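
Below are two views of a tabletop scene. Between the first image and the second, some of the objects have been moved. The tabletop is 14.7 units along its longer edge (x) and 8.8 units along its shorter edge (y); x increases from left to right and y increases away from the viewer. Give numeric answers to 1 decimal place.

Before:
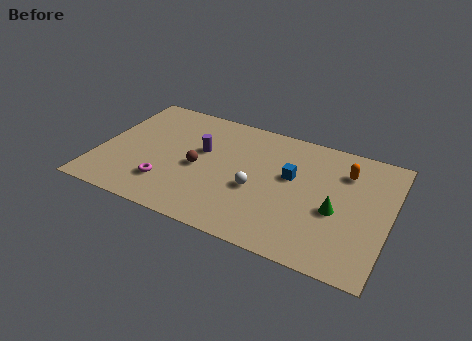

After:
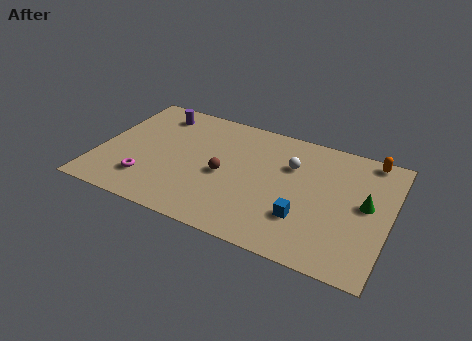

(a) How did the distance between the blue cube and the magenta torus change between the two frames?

+1.2

The distance was about 6.7 in the first image and 7.9 in the second, so they moved 1.2 units further apart.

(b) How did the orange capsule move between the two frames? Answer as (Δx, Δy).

(1.1, 1.4)

The orange capsule was at about (12.3, 6.6) and moved to about (13.4, 8.0).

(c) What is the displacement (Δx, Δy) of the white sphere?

(1.5, 2.4)

From the two frames, the white sphere sits at roughly (8.1, 3.6) before and (9.6, 6.0) after.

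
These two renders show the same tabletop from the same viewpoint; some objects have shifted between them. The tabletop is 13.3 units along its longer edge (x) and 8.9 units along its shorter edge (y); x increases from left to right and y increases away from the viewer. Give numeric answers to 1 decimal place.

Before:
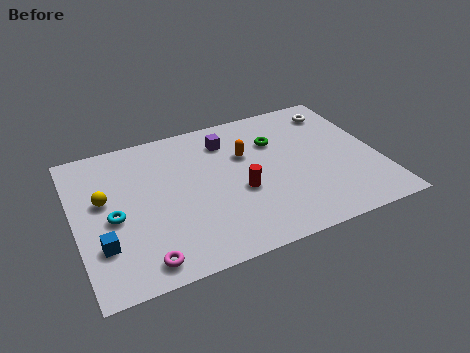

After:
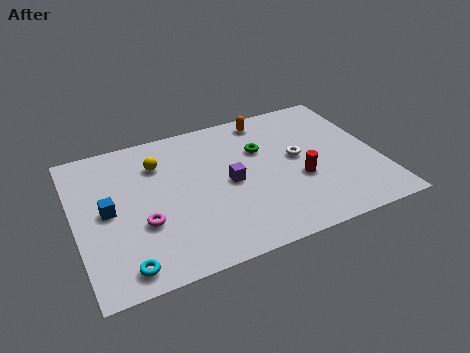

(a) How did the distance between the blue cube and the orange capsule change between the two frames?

+0.8

They were about 7.3 units apart before and 8.1 after — 0.8 units further apart.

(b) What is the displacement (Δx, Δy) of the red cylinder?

(2.6, -0.2)

From the two frames, the red cylinder sits at roughly (7.1, 3.6) before and (9.7, 3.4) after.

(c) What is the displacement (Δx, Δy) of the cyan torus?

(0.2, -2.9)

From the two frames, the cyan torus sits at roughly (1.6, 4.0) before and (1.8, 1.1) after.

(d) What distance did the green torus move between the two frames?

0.8

The green torus was near (9.0, 6.2) before and (8.3, 5.9) after, so it travelled √(0.7² + 0.3²) ≈ 0.8 units.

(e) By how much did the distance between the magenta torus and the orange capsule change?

+0.7

The distance was about 6.9 in the first image and 7.6 in the second, so they moved 0.7 units further apart.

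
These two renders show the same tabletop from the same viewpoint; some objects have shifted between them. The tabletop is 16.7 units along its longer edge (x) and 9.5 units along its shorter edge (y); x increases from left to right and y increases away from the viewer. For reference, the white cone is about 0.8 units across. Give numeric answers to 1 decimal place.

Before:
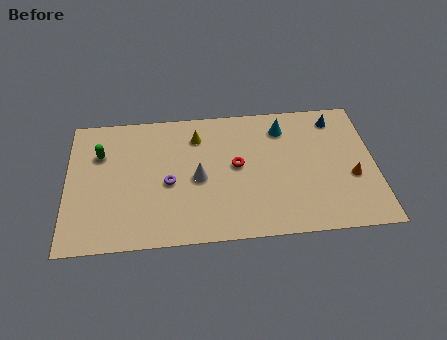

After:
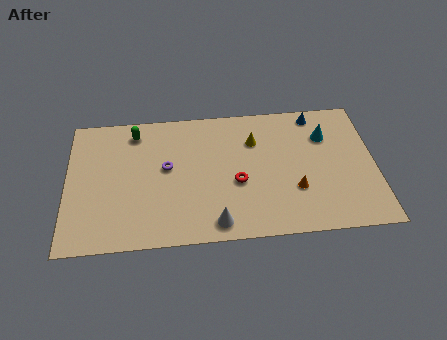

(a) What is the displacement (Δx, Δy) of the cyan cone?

(2.3, -0.8)

From the two frames, the cyan cone sits at roughly (11.8, 7.6) before and (14.1, 6.8) after.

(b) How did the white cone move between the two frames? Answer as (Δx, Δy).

(0.9, -3.2)

From the two frames, the white cone sits at roughly (7.1, 4.4) before and (8.0, 1.2) after.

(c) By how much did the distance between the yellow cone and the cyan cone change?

-0.8

They were about 4.7 units apart before and 3.9 after — 0.8 units closer together.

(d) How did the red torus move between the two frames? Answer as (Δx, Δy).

(0.0, -1.2)

The red torus started near (9.2, 5.1) and ended near (9.2, 3.9).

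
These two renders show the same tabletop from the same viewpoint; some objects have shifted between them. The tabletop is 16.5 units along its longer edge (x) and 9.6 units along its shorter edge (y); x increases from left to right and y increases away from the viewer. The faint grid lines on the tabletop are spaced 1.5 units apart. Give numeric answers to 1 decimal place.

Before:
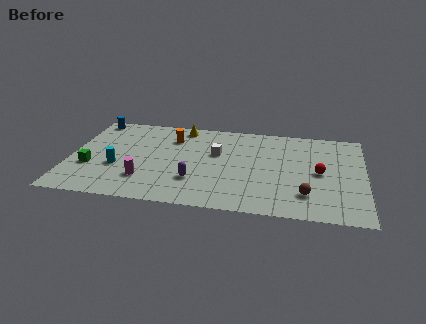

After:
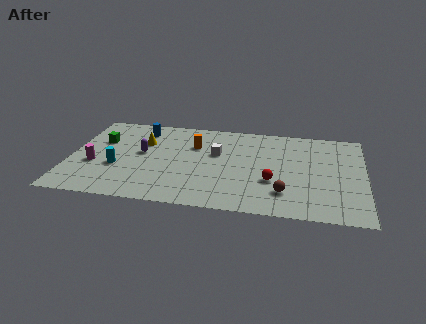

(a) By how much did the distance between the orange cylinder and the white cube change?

-1.4

They were about 2.9 units apart before and 1.5 after — 1.4 units closer together.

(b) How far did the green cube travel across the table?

2.9

The green cube was near (1.2, 3.4) before and (1.6, 6.3) after, so it travelled √(0.4² + 2.9²) ≈ 2.9 units.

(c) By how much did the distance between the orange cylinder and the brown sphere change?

-2.4

The distance was about 9.1 in the first image and 6.7 in the second, so they moved 2.4 units closer together.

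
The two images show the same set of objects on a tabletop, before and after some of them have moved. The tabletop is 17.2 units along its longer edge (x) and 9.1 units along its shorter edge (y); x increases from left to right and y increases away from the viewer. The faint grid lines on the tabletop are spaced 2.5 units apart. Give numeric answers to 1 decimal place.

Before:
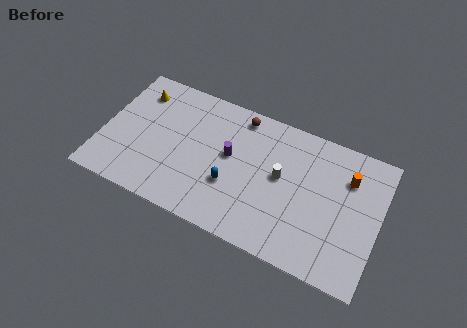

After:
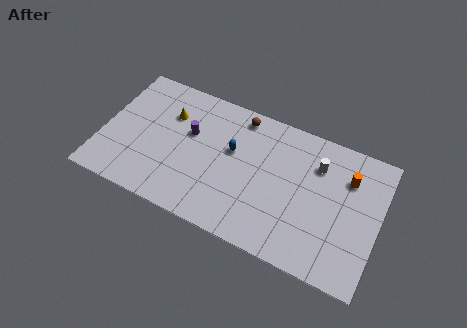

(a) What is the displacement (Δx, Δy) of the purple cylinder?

(-2.6, 0.5)

From the two frames, the purple cylinder sits at roughly (7.9, 5.1) before and (5.3, 5.6) after.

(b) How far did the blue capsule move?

2.3

From (8.2, 3.2) to (8.0, 5.5), the blue capsule covered √(0.2² + 2.3²) ≈ 2.3 units.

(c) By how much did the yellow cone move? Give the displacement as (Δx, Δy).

(2.1, -0.8)

The yellow cone started near (1.8, 7.2) and ended near (3.9, 6.4).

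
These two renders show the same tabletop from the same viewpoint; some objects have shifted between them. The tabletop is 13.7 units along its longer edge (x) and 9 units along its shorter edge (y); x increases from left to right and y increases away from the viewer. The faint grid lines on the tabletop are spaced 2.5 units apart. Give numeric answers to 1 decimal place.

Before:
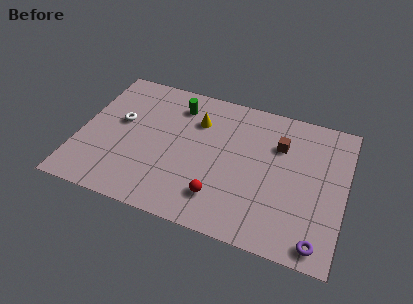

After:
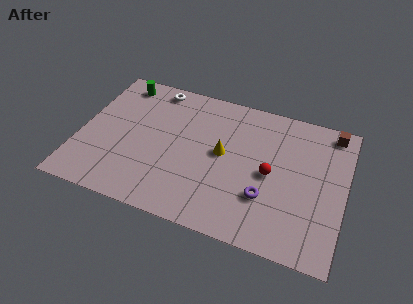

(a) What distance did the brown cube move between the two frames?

3.1

From (10.2, 6.3) to (12.8, 8.0), the brown cube covered √(2.6² + 1.7²) ≈ 3.1 units.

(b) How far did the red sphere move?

3.3

The red sphere was near (7.5, 2.0) before and (9.9, 4.3) after, so it travelled √(2.4² + 2.3²) ≈ 3.3 units.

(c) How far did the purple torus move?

3.3

The purple torus was near (12.6, 1.0) before and (9.8, 2.8) after, so it travelled √(2.8² + 1.8²) ≈ 3.3 units.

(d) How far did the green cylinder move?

3.2

The green cylinder moved from about (4.8, 7.2) to (1.7, 7.8), a distance of √(3.1² + 0.6²) ≈ 3.2.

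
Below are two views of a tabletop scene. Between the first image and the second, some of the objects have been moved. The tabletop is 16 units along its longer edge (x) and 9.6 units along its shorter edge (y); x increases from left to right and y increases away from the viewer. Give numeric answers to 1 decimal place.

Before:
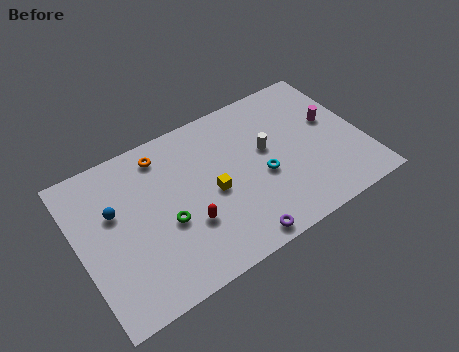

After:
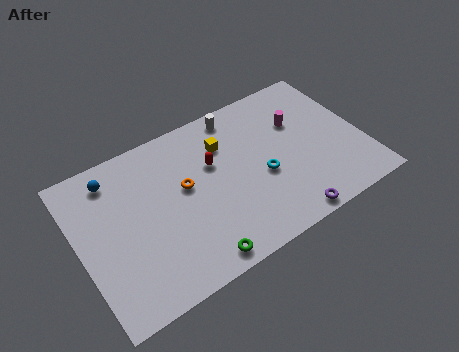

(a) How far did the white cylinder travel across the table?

3.2

The white cylinder was near (10.7, 5.5) before and (9.5, 8.5) after, so it travelled √(1.2² + 3.0²) ≈ 3.2 units.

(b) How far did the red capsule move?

3.5

The red capsule was near (5.8, 3.2) before and (7.7, 6.1) after, so it travelled √(1.9² + 2.9²) ≈ 3.5 units.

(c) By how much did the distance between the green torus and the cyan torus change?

-0.3

They were about 5.5 units apart before and 5.2 after — 0.3 units closer together.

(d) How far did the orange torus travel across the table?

2.8

The orange torus was near (5.1, 8.1) before and (6.0, 5.5) after, so it travelled √(0.9² + 2.6²) ≈ 2.8 units.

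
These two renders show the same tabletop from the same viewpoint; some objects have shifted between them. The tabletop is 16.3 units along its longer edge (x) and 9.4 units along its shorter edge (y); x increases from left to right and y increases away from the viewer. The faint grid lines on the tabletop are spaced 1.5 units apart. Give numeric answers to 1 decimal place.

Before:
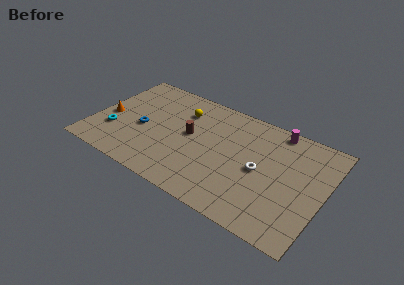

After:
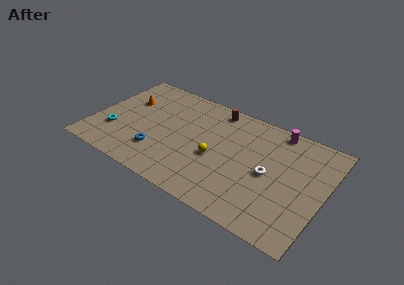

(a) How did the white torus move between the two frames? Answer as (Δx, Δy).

(0.6, 0.0)

From the two frames, the white torus sits at roughly (11.9, 4.5) before and (12.5, 4.5) after.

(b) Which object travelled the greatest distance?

the yellow sphere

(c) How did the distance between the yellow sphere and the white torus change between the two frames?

-2.8

The distance was about 6.5 in the first image and 3.7 in the second, so they moved 2.8 units closer together.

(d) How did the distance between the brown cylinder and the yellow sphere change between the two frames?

+2.3

Before: roughly 2.1 units apart; after: 4.4. That's 2.3 units further apart.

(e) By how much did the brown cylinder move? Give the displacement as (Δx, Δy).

(1.3, 3.2)

The brown cylinder started near (6.8, 5.1) and ended near (8.1, 8.3).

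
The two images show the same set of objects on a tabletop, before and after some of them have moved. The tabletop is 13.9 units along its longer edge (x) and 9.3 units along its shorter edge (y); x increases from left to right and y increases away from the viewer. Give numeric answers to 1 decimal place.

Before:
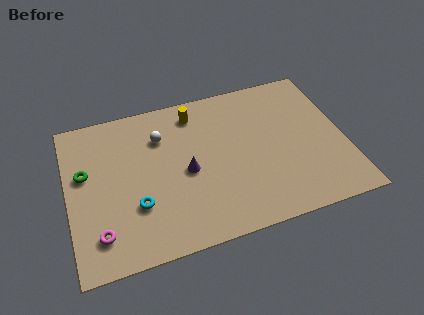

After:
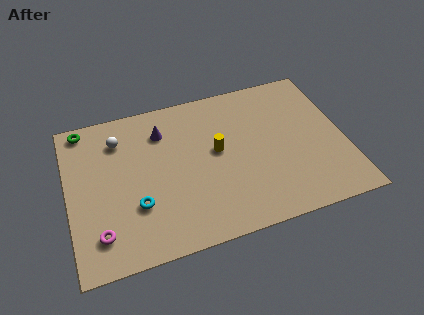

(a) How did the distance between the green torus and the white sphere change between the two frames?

-2.0

Before: roughly 4.1 units apart; after: 2.1. That's 2.0 units closer together.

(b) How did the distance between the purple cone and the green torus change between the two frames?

-1.1

Before: roughly 5.2 units apart; after: 4.1. That's 1.1 units closer together.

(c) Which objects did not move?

the cyan torus and the magenta torus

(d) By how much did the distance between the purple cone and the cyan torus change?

+1.5

They were about 2.9 units apart before and 4.4 after — 1.5 units further apart.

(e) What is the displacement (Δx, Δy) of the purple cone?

(-1.0, 2.8)

From the two frames, the purple cone sits at roughly (5.9, 4.3) before and (4.9, 7.1) after.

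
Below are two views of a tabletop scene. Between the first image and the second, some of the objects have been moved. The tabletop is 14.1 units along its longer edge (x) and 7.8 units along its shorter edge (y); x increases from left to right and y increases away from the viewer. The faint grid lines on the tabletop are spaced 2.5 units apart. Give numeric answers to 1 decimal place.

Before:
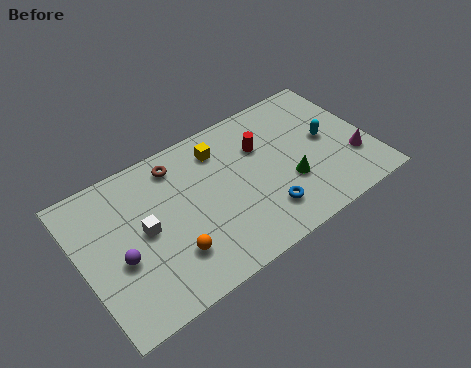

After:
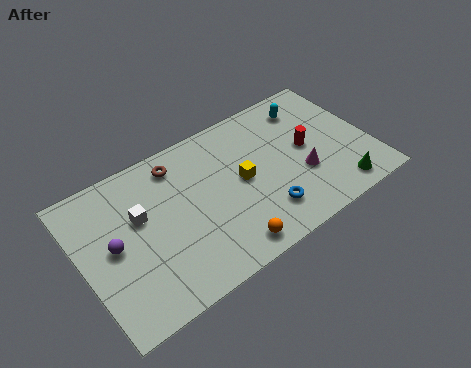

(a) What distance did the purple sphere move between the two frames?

0.8

From (1.7, 3.2) to (1.5, 4.0), the purple sphere covered √(0.2² + 0.8²) ≈ 0.8 units.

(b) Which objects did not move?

the blue torus and the brown torus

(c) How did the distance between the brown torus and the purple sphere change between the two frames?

-0.4

The distance was about 4.7 in the first image and 4.3 in the second, so they moved 0.4 units closer together.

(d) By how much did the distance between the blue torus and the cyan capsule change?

+1.2

Before: roughly 4.3 units apart; after: 5.5. That's 1.2 units further apart.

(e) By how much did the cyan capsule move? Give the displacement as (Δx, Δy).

(-0.5, 2.2)

The cyan capsule was at about (12.1, 4.1) and moved to about (11.6, 6.3).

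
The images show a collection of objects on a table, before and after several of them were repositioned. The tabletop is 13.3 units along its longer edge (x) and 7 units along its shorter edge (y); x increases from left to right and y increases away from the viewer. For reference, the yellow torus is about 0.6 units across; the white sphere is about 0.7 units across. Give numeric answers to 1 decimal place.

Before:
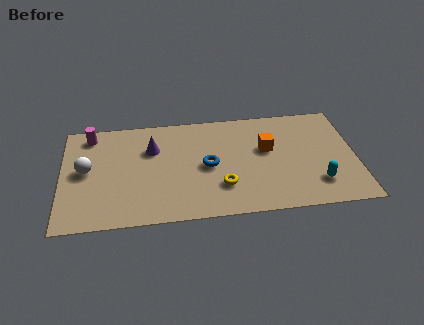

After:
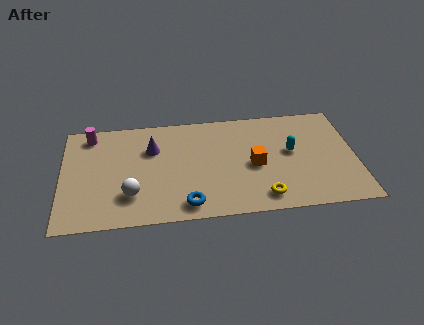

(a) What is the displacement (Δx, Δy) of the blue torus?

(-1.0, -2.4)

From the two frames, the blue torus sits at roughly (6.6, 3.4) before and (5.6, 1.0) after.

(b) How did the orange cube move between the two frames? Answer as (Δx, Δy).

(-0.6, -1.0)

From the two frames, the orange cube sits at roughly (9.3, 4.2) before and (8.7, 3.2) after.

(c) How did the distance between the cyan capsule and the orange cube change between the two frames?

-1.5

Before: roughly 3.3 units apart; after: 1.8. That's 1.5 units closer together.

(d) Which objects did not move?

the magenta cylinder and the purple cone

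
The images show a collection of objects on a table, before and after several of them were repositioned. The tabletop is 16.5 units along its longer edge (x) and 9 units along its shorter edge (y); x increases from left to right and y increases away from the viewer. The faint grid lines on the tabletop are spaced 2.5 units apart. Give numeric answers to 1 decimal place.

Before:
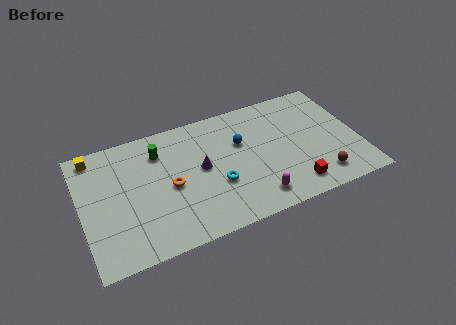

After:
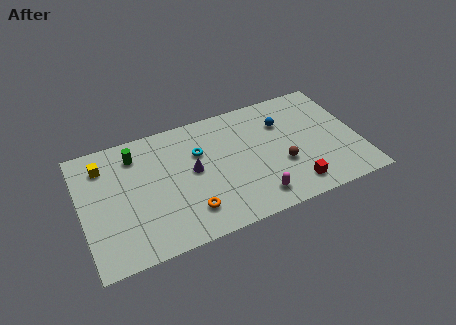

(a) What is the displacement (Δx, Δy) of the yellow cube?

(0.5, -0.9)

The yellow cube was at about (1.0, 8.0) and moved to about (1.5, 7.1).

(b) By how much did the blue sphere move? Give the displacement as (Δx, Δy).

(2.6, 0.6)

From the two frames, the blue sphere sits at roughly (9.6, 5.8) before and (12.2, 6.4) after.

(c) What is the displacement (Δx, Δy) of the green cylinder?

(-1.4, 0.3)

The green cylinder started near (4.8, 6.9) and ended near (3.4, 7.2).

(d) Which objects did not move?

the magenta capsule and the red cube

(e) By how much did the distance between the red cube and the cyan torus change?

+2.1

Before: roughly 4.8 units apart; after: 6.9. That's 2.1 units further apart.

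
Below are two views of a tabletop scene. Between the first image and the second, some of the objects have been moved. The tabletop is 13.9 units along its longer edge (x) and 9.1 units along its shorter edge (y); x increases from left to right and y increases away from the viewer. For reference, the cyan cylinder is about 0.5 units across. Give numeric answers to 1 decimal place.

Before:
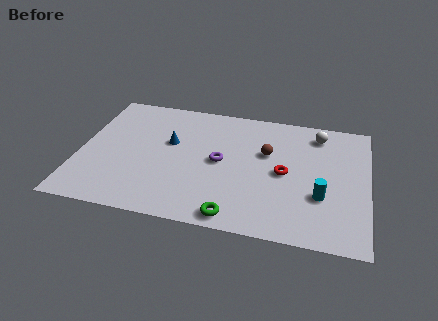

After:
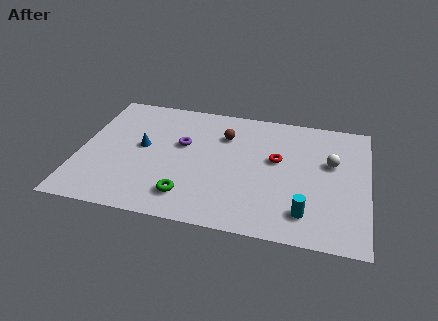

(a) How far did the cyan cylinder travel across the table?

1.5

From (11.7, 3.1) to (11.0, 1.8), the cyan cylinder covered √(0.7² + 1.3²) ≈ 1.5 units.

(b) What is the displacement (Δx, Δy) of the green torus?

(-2.3, 0.9)

The green torus was at about (7.7, 0.9) and moved to about (5.4, 1.8).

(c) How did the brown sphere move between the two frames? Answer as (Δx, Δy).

(-2.1, 0.9)

The brown sphere was at about (9.0, 5.7) and moved to about (6.9, 6.6).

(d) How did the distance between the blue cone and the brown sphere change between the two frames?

-0.4

They were about 4.7 units apart before and 4.3 after — 0.4 units closer together.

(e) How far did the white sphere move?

2.1

The white sphere was near (11.4, 7.6) before and (12.1, 5.6) after, so it travelled √(0.7² + 2.0²) ≈ 2.1 units.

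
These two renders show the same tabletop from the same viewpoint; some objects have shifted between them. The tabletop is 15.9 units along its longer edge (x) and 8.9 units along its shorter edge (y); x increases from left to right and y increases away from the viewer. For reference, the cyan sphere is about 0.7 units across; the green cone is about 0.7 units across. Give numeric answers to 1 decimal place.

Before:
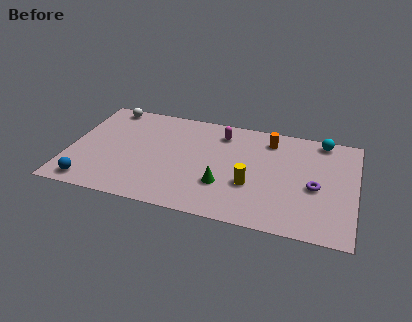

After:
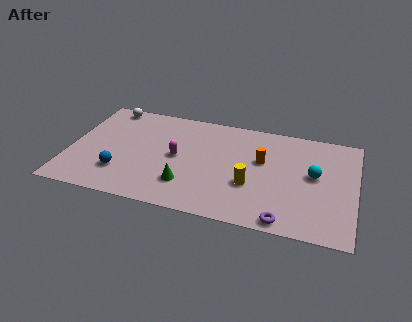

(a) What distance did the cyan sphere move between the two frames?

3.1

From (13.9, 8.0) to (13.6, 4.9), the cyan sphere covered √(0.3² + 3.1²) ≈ 3.1 units.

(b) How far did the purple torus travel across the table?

3.4

The purple torus moved from about (13.7, 3.9) to (12.2, 0.8), a distance of √(1.5² + 3.1²) ≈ 3.4.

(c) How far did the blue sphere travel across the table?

2.1

From (1.4, 1.1) to (3.0, 2.4), the blue sphere covered √(1.6² + 1.3²) ≈ 2.1 units.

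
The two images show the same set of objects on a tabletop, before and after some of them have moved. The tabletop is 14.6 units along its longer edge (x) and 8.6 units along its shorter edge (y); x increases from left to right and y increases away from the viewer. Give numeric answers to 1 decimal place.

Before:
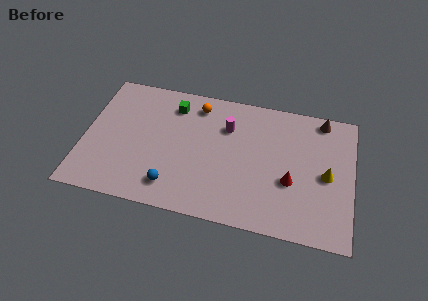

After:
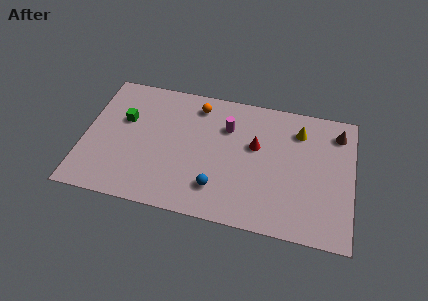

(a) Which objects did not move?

the orange sphere and the magenta cylinder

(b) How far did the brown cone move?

1.1

From (12.8, 7.7) to (13.7, 7.0), the brown cone covered √(0.9² + 0.7²) ≈ 1.1 units.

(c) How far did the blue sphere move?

2.4

The blue sphere moved from about (5.0, 1.6) to (7.4, 2.0), a distance of √(2.4² + 0.4²) ≈ 2.4.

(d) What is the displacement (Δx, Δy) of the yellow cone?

(-1.6, 2.6)

From the two frames, the yellow cone sits at roughly (13.2, 4.1) before and (11.6, 6.7) after.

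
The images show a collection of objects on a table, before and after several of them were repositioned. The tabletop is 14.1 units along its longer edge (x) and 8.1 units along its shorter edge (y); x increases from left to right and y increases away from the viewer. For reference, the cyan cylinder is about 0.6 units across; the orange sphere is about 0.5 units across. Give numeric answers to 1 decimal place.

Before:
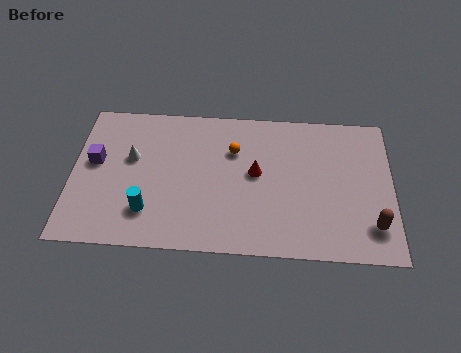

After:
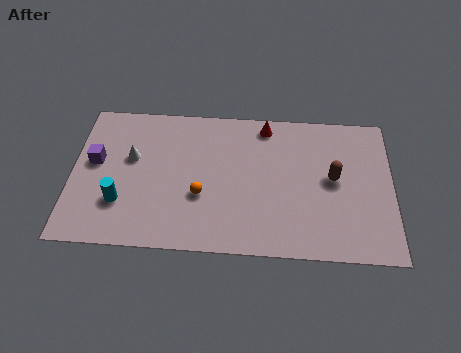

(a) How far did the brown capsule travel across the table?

3.0

The brown capsule was near (13.2, 1.8) before and (11.5, 4.3) after, so it travelled √(1.7² + 2.5²) ≈ 3.0 units.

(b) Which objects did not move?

the white cone and the purple cube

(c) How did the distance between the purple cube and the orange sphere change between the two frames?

-1.2

They were about 6.2 units apart before and 5.0 after — 1.2 units closer together.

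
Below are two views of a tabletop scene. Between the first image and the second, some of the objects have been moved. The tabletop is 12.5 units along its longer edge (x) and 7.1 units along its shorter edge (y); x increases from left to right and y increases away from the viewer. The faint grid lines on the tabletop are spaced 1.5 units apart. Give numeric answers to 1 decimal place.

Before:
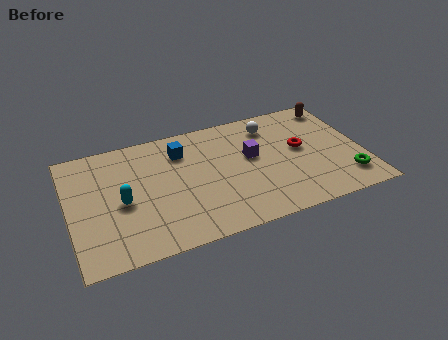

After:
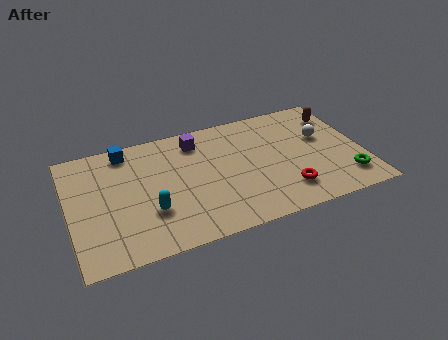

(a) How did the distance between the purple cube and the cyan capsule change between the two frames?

-1.5

The distance was about 5.7 in the first image and 4.2 in the second, so they moved 1.5 units closer together.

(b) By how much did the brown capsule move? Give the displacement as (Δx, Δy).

(0.0, -0.6)

From the two frames, the brown capsule sits at roughly (11.7, 6.1) before and (11.7, 5.5) after.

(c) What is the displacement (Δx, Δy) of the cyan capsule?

(1.1, -0.9)

The cyan capsule was at about (2.2, 3.2) and moved to about (3.3, 2.3).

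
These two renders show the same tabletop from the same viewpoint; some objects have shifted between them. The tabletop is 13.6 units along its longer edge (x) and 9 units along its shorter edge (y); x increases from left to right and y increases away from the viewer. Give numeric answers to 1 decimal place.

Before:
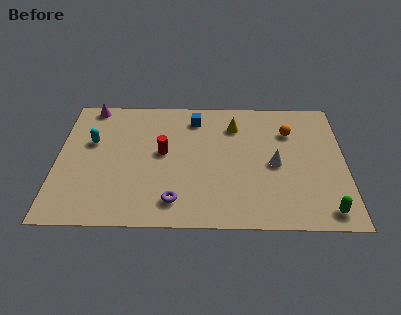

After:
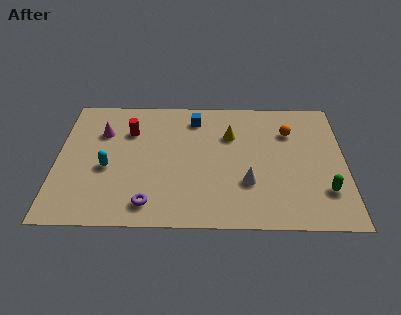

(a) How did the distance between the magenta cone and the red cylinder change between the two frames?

-3.5

Before: roughly 4.8 units apart; after: 1.3. That's 3.5 units closer together.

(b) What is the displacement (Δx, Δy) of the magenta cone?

(0.6, -1.9)

From the two frames, the magenta cone sits at roughly (1.5, 8.2) before and (2.1, 6.3) after.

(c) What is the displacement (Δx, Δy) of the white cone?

(-1.3, -1.3)

The white cone started near (10.3, 4.2) and ended near (9.0, 2.9).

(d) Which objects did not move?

the orange sphere and the blue cube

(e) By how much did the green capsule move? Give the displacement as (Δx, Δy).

(0.0, 1.3)

The green capsule started near (12.6, 1.1) and ended near (12.6, 2.4).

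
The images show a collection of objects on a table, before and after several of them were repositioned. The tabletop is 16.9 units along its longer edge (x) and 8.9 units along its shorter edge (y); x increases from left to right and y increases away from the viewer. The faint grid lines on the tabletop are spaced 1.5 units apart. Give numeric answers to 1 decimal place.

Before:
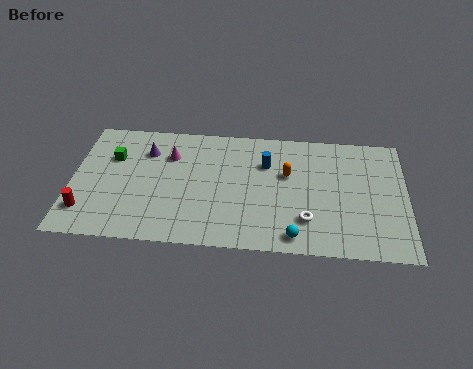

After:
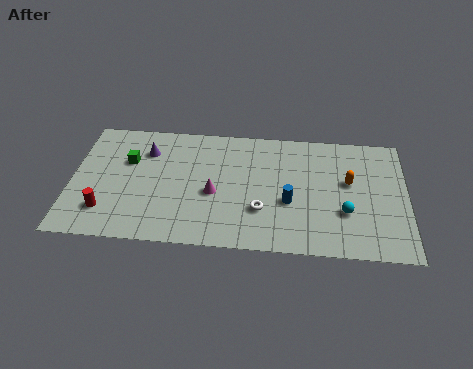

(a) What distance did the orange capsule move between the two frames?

3.1

From (10.9, 5.5) to (14.0, 5.2), the orange capsule covered √(3.1² + 0.3²) ≈ 3.1 units.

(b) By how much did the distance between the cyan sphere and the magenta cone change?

-1.7

They were about 8.3 units apart before and 6.6 after — 1.7 units closer together.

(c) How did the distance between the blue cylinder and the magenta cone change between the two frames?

-1.1

Before: roughly 4.9 units apart; after: 3.8. That's 1.1 units closer together.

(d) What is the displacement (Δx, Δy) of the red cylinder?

(1.0, 0.1)

The red cylinder was at about (0.8, 2.0) and moved to about (1.8, 2.1).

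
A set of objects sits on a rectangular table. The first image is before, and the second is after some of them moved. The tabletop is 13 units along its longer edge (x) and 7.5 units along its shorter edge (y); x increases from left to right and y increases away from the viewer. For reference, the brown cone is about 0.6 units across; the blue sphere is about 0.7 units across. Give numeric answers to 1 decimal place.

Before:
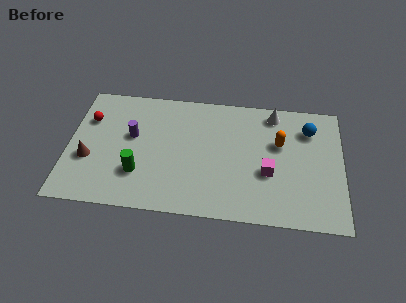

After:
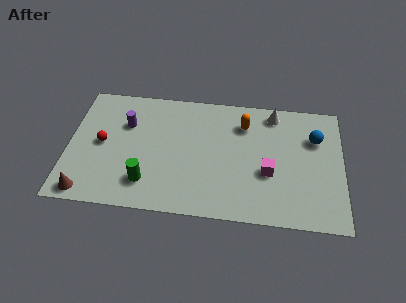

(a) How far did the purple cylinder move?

0.8

The purple cylinder was near (3.0, 4.4) before and (2.7, 5.1) after, so it travelled √(0.3² + 0.7²) ≈ 0.8 units.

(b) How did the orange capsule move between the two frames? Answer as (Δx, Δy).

(-1.7, 1.0)

The orange capsule started near (10.0, 4.7) and ended near (8.3, 5.7).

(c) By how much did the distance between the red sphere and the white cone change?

-0.4

Before: roughly 8.9 units apart; after: 8.5. That's 0.4 units closer together.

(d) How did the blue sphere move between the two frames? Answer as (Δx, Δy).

(0.3, -0.5)

The blue sphere started near (11.4, 5.7) and ended near (11.7, 5.2).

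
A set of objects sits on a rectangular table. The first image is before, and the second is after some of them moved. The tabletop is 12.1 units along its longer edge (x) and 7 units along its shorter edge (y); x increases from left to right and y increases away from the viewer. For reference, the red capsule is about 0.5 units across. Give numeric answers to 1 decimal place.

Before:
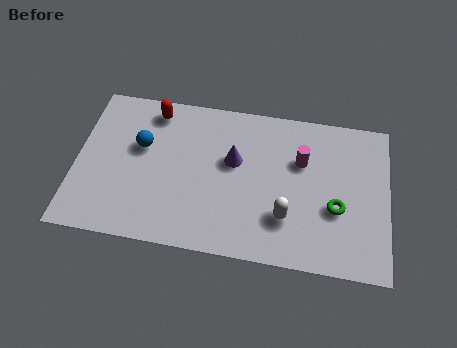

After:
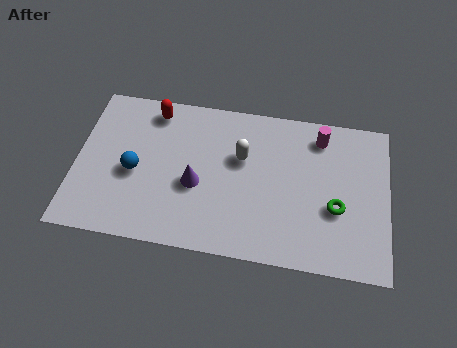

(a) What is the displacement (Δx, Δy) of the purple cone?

(-1.4, -1.3)

The purple cone started near (6.1, 4.2) and ended near (4.7, 2.9).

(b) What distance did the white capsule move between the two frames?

3.0

The white capsule moved from about (8.2, 2.0) to (6.4, 4.4), a distance of √(1.8² + 2.4²) ≈ 3.0.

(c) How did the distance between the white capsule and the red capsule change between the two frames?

-2.8

Before: roughly 6.6 units apart; after: 3.8. That's 2.8 units closer together.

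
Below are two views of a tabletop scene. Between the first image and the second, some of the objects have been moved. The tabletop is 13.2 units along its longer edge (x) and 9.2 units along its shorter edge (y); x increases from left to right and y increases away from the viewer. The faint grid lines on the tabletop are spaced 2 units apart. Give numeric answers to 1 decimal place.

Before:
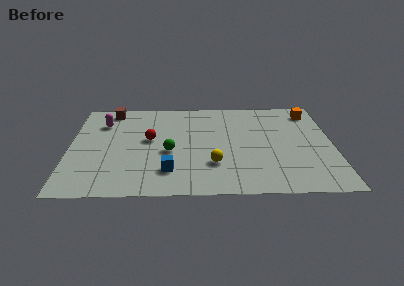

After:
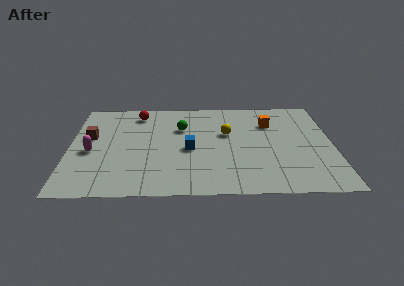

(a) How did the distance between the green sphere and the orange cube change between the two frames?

-3.6

They were about 8.1 units apart before and 4.5 after — 3.6 units closer together.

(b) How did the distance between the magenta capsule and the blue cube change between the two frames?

-0.9

The distance was about 5.8 in the first image and 4.9 in the second, so they moved 0.9 units closer together.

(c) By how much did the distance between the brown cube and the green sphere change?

-0.5

They were about 5.2 units apart before and 4.7 after — 0.5 units closer together.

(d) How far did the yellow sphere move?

3.0

The yellow sphere was near (7.2, 2.7) before and (7.9, 5.6) after, so it travelled √(0.7² + 2.9²) ≈ 3.0 units.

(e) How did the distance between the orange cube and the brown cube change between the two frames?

-1.0

The distance was about 10.2 in the first image and 9.2 in the second, so they moved 1.0 units closer together.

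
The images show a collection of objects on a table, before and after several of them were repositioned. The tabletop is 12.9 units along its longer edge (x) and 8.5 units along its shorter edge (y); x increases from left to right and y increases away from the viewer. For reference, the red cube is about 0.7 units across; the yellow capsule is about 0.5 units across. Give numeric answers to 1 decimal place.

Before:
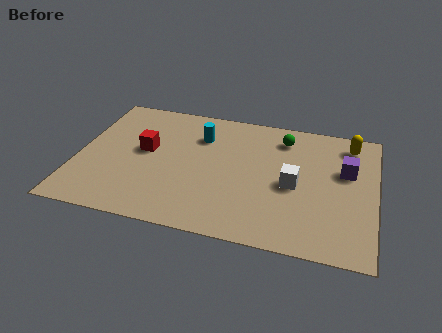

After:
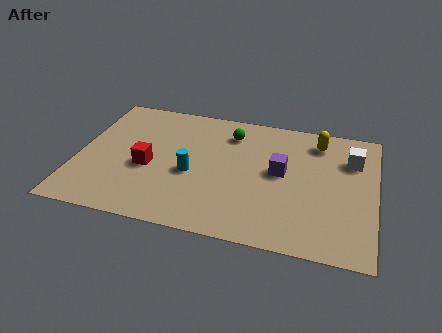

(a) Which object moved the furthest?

the white cube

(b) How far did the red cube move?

1.1

From (2.9, 4.7) to (3.1, 3.6), the red cube covered √(0.2² + 1.1²) ≈ 1.1 units.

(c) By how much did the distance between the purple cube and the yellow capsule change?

+1.0

The distance was about 1.8 in the first image and 2.8 in the second, so they moved 1.0 units further apart.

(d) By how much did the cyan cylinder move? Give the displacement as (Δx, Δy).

(-0.2, -2.6)

The cyan cylinder was at about (5.2, 6.2) and moved to about (5.0, 3.6).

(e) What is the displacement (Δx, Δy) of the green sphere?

(-2.3, -0.2)

The green sphere was at about (8.8, 6.9) and moved to about (6.5, 6.7).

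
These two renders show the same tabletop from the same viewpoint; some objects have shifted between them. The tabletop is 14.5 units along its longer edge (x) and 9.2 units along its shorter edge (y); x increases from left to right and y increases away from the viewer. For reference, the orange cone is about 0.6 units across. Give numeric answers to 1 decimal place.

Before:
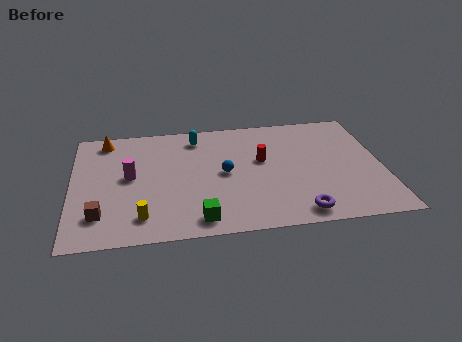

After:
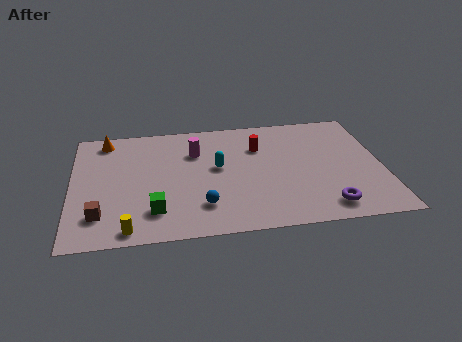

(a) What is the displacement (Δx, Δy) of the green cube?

(-2.0, 0.9)

From the two frames, the green cube sits at roughly (5.8, 1.2) before and (3.8, 2.1) after.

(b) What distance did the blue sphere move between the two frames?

2.6

The blue sphere was near (7.1, 4.6) before and (6.0, 2.2) after, so it travelled √(1.1² + 2.4²) ≈ 2.6 units.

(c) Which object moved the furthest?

the magenta cylinder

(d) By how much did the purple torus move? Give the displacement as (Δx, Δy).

(1.3, 0.3)

From the two frames, the purple torus sits at roughly (10.4, 1.1) before and (11.7, 1.4) after.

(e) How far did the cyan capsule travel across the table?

2.8

The cyan capsule moved from about (5.9, 7.7) to (6.8, 5.1), a distance of √(0.9² + 2.6²) ≈ 2.8.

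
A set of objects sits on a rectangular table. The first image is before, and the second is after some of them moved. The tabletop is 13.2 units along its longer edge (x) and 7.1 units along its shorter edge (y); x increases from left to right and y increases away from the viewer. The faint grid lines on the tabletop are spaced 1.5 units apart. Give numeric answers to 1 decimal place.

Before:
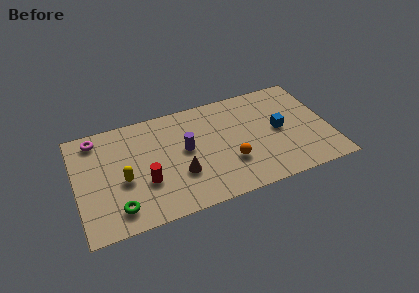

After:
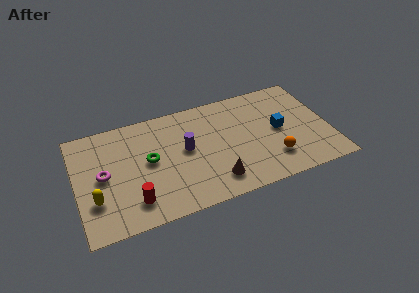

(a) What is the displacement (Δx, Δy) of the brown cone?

(1.7, -1.0)

From the two frames, the brown cone sits at roughly (5.3, 2.4) before and (7.0, 1.4) after.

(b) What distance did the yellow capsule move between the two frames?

1.7

The yellow capsule moved from about (2.4, 3.0) to (0.9, 2.2), a distance of √(1.5² + 0.8²) ≈ 1.7.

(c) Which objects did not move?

the blue cube and the purple cylinder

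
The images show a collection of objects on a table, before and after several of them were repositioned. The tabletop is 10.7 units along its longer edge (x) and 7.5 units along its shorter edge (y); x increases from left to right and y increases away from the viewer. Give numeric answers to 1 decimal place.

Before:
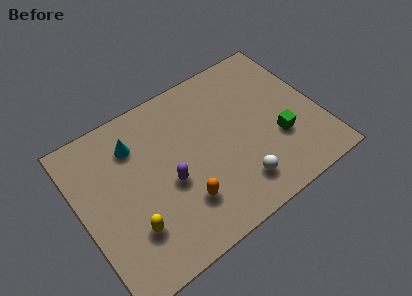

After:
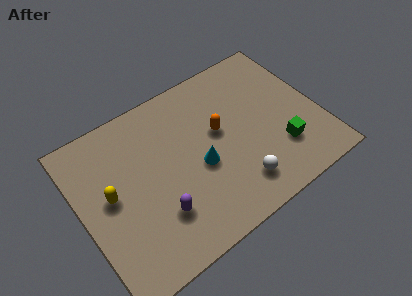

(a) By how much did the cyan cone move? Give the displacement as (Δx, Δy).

(2.5, -2.5)

The cyan cone started near (2.7, 5.7) and ended near (5.2, 3.2).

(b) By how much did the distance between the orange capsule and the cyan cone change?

-2.4

Before: roughly 4.0 units apart; after: 1.6. That's 2.4 units closer together.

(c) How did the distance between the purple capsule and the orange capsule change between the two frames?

+2.6

They were about 1.3 units apart before and 3.9 after — 2.6 units further apart.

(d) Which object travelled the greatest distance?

the cyan cone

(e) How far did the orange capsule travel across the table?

3.1

The orange capsule was near (4.2, 2.0) before and (6.3, 4.3) after, so it travelled √(2.1² + 2.3²) ≈ 3.1 units.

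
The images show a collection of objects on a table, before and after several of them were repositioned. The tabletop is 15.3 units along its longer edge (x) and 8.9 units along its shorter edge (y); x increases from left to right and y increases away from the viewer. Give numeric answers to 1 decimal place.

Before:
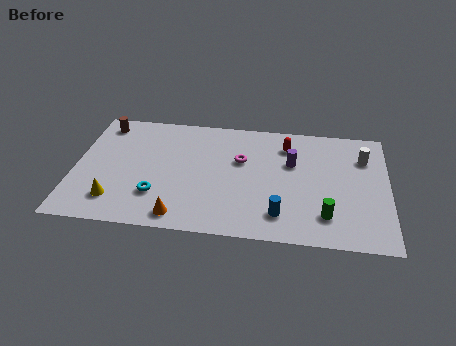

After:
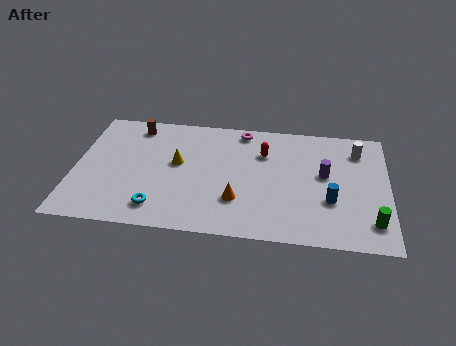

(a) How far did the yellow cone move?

4.2

The yellow cone was near (2.1, 1.9) before and (5.0, 5.0) after, so it travelled √(2.9² + 3.1²) ≈ 4.2 units.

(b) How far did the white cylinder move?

0.6

The white cylinder moved from about (14.1, 6.5) to (13.8, 7.0), a distance of √(0.3² + 0.5²) ≈ 0.6.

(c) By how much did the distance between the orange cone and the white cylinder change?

-3.0

Before: roughly 10.3 units apart; after: 7.3. That's 3.0 units closer together.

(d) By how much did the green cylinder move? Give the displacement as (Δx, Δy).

(2.2, -0.2)

The green cylinder was at about (12.3, 2.0) and moved to about (14.5, 1.8).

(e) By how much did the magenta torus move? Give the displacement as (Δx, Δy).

(0.0, 2.3)

From the two frames, the magenta torus sits at roughly (8.1, 5.6) before and (8.1, 7.9) after.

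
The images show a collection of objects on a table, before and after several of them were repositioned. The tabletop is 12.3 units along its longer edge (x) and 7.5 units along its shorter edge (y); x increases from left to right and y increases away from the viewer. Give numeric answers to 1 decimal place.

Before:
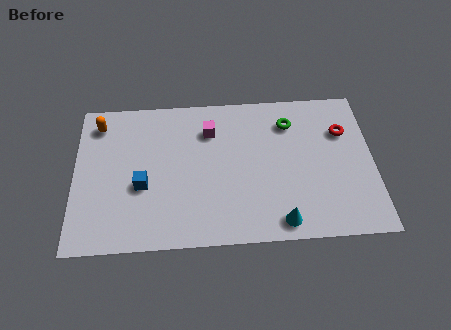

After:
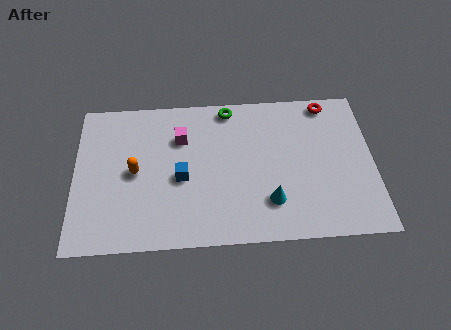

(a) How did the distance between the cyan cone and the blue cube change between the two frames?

-2.1

Before: roughly 6.0 units apart; after: 3.9. That's 2.1 units closer together.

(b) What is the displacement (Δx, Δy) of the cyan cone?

(-0.4, 1.0)

From the two frames, the cyan cone sits at roughly (8.4, 0.9) before and (8.0, 1.9) after.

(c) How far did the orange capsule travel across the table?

2.9

The orange capsule was near (1.0, 6.2) before and (2.5, 3.7) after, so it travelled √(1.5² + 2.5²) ≈ 2.9 units.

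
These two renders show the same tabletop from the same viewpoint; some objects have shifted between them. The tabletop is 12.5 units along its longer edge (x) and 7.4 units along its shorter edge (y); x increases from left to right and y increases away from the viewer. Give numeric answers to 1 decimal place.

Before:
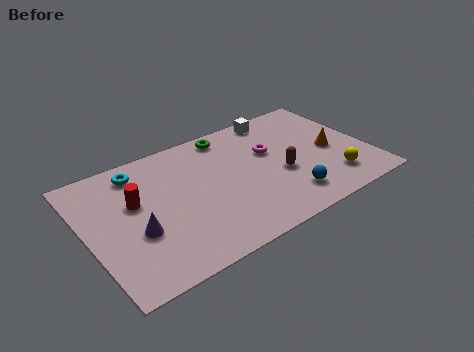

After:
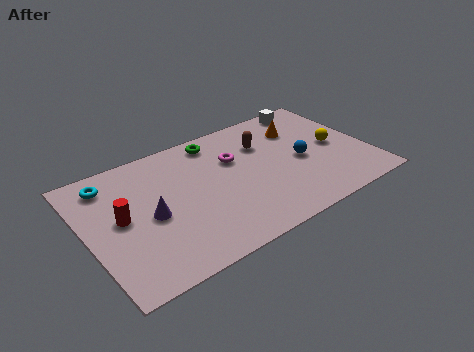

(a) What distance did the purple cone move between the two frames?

0.9

The purple cone was near (2.0, 2.8) before and (2.7, 3.4) after, so it travelled √(0.7² + 0.6²) ≈ 0.9 units.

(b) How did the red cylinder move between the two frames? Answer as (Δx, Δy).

(-0.7, -0.6)

The red cylinder started near (2.2, 4.5) and ended near (1.5, 3.9).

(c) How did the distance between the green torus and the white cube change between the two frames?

+2.2

They were about 2.3 units apart before and 4.5 after — 2.2 units further apart.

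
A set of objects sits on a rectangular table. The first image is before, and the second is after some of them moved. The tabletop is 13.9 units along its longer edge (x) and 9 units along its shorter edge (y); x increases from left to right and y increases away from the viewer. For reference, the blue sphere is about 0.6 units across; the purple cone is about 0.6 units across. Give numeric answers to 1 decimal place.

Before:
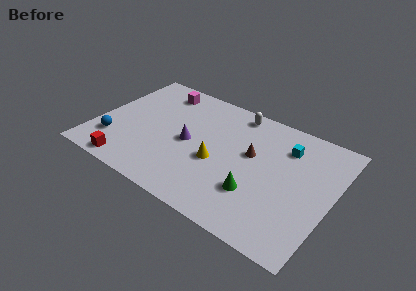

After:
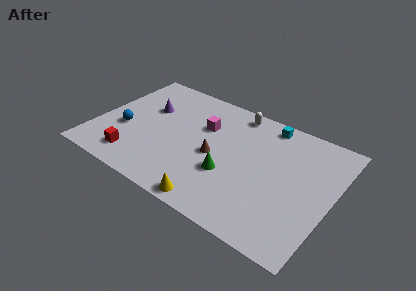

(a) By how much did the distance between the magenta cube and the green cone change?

-4.9

Before: roughly 8.3 units apart; after: 3.4. That's 4.9 units closer together.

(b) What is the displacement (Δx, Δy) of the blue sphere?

(0.4, 1.2)

From the two frames, the blue sphere sits at roughly (1.3, 2.3) before and (1.7, 3.5) after.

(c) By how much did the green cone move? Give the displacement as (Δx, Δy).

(-1.7, 0.5)

The green cone was at about (9.8, 2.7) and moved to about (8.1, 3.2).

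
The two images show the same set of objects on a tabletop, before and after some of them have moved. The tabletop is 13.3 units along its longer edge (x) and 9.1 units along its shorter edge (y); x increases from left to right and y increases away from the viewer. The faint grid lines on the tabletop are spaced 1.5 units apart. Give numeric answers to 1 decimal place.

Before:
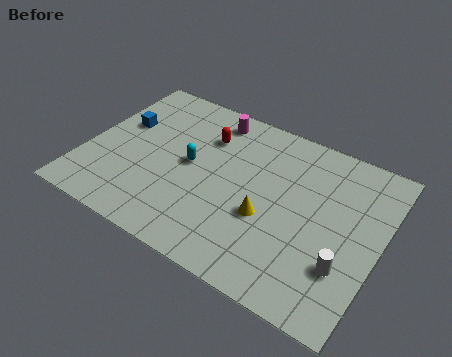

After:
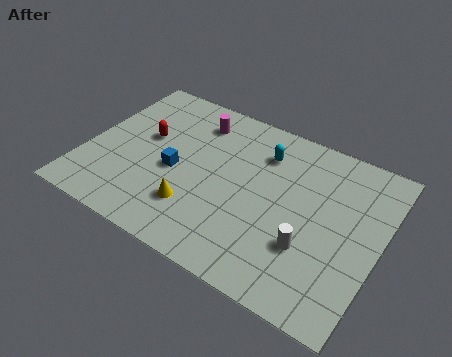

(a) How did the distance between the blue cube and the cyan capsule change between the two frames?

+1.1

They were about 3.5 units apart before and 4.6 after — 1.1 units further apart.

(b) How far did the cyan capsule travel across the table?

3.7

From (4.7, 4.7) to (7.7, 6.9), the cyan capsule covered √(3.0² + 2.2²) ≈ 3.7 units.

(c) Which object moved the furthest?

the cyan capsule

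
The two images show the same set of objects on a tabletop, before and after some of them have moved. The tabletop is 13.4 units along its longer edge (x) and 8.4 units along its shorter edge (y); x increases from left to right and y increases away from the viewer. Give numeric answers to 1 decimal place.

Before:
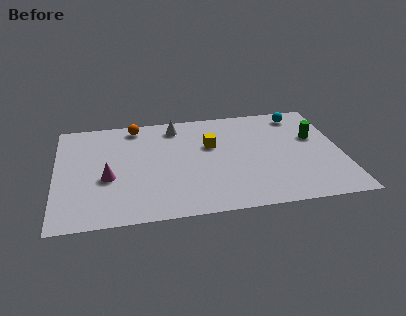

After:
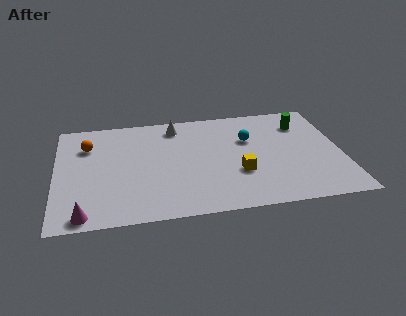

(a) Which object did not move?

the white cone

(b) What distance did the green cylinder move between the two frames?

1.3

The green cylinder was near (12.2, 5.2) before and (11.7, 6.4) after, so it travelled √(0.5² + 1.2²) ≈ 1.3 units.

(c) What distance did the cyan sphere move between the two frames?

3.0

The cyan sphere was near (11.6, 7.2) before and (9.1, 5.5) after, so it travelled √(2.5² + 1.7²) ≈ 3.0 units.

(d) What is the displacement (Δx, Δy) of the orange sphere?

(-2.3, -1.3)

The orange sphere was at about (3.8, 7.4) and moved to about (1.5, 6.1).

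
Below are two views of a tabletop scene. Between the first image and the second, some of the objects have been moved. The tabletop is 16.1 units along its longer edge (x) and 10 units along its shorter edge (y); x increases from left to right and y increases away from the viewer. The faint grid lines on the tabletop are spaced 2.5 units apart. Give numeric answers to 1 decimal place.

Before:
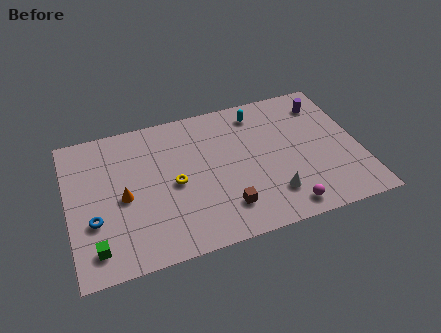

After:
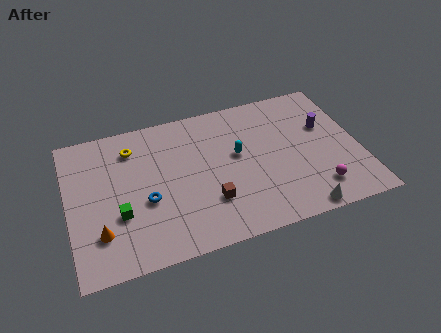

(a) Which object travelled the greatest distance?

the yellow torus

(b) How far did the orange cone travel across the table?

2.4

The orange cone moved from about (3.0, 4.6) to (1.6, 2.6), a distance of √(1.4² + 2.0²) ≈ 2.4.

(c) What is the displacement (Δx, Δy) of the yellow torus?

(-2.1, 3.2)

The yellow torus was at about (5.8, 4.7) and moved to about (3.7, 7.9).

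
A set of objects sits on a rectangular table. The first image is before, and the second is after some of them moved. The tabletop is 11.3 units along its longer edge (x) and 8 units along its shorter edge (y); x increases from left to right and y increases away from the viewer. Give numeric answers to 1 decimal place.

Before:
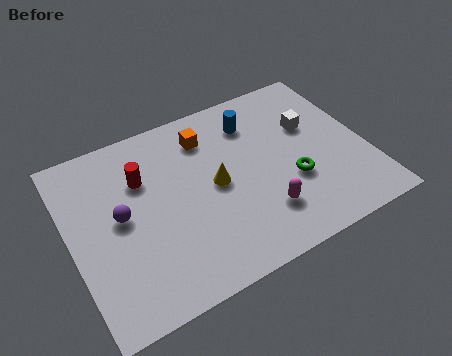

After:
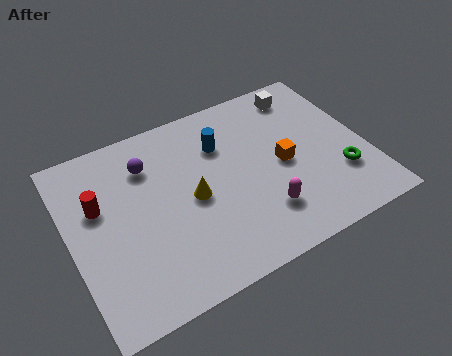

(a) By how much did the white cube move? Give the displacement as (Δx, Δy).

(0.0, 1.7)

The white cube started near (9.4, 5.1) and ended near (9.4, 6.8).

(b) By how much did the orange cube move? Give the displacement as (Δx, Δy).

(2.6, -2.5)

The orange cube was at about (5.5, 6.3) and moved to about (8.1, 3.8).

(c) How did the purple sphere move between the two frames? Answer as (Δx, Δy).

(1.3, 1.8)

From the two frames, the purple sphere sits at roughly (1.9, 4.2) before and (3.2, 6.0) after.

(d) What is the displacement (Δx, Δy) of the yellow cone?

(-0.9, -0.2)

From the two frames, the yellow cone sits at roughly (5.5, 4.0) before and (4.6, 3.8) after.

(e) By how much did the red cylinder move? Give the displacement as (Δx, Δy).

(-1.7, -0.5)

From the two frames, the red cylinder sits at roughly (2.9, 5.5) before and (1.2, 5.0) after.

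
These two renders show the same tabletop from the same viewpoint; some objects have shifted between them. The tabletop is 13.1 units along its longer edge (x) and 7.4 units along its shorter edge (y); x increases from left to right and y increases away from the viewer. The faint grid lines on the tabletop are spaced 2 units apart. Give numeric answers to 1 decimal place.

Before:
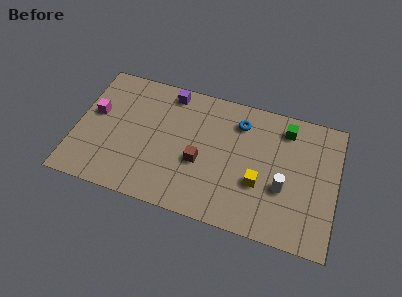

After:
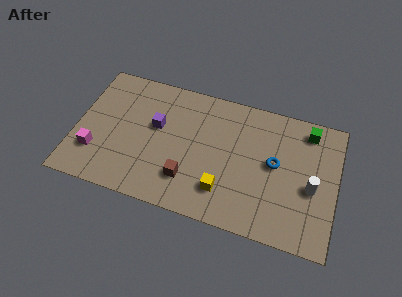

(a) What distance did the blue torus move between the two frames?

2.6

The blue torus moved from about (8.1, 5.8) to (10.0, 4.0), a distance of √(1.9² + 1.8²) ≈ 2.6.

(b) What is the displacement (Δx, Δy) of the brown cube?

(-0.5, -1.1)

The brown cube started near (6.3, 3.0) and ended near (5.8, 1.9).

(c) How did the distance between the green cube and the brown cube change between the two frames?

+2.1

The distance was about 5.1 in the first image and 7.2 in the second, so they moved 2.1 units further apart.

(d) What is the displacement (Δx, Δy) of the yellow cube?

(-1.7, -0.9)

The yellow cube started near (9.3, 2.7) and ended near (7.6, 1.8).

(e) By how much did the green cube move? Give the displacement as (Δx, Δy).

(1.1, 0.2)

The green cube was at about (10.4, 6.1) and moved to about (11.5, 6.3).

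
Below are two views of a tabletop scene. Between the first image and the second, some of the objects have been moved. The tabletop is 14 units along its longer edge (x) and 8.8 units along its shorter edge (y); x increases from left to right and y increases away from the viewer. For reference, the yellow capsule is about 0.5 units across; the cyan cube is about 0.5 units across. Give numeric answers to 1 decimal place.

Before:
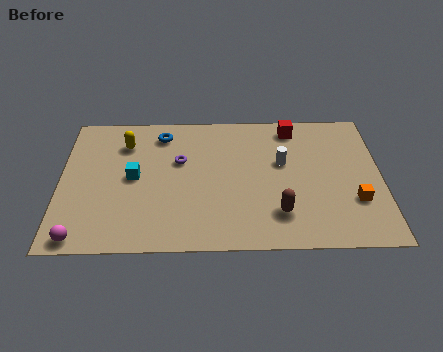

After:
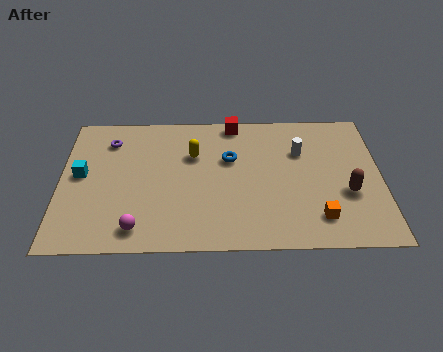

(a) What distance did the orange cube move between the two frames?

1.9

The orange cube was near (12.8, 2.8) before and (11.2, 1.8) after, so it travelled √(1.6² + 1.0²) ≈ 1.9 units.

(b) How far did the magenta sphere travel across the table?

2.5

The magenta sphere moved from about (1.0, 0.8) to (3.4, 1.3), a distance of √(2.4² + 0.5²) ≈ 2.5.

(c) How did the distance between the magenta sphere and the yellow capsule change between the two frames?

-1.0

They were about 6.2 units apart before and 5.2 after — 1.0 units closer together.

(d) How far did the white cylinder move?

1.1

The white cylinder was near (9.7, 5.3) before and (10.5, 6.0) after, so it travelled √(0.8² + 0.7²) ≈ 1.1 units.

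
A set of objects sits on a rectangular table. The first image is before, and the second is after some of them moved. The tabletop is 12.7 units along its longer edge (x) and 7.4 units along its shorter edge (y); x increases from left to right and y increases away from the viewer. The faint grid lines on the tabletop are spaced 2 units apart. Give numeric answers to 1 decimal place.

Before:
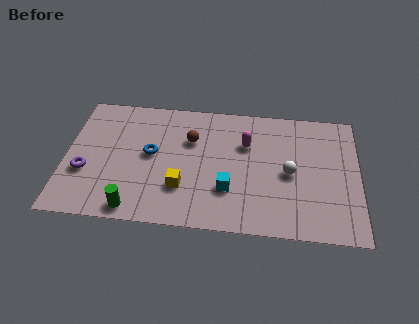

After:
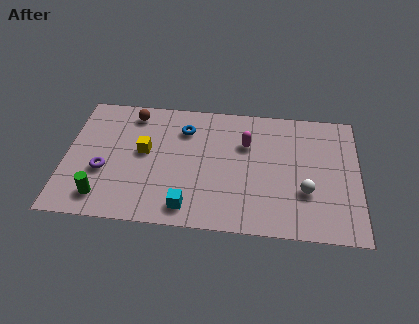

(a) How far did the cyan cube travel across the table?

2.1

The cyan cube was near (7.1, 2.3) before and (5.4, 1.1) after, so it travelled √(1.7² + 1.2²) ≈ 2.1 units.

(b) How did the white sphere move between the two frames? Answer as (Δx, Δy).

(0.7, -1.0)

From the two frames, the white sphere sits at roughly (9.7, 3.5) before and (10.4, 2.5) after.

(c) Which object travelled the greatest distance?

the brown sphere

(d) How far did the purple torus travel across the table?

0.8

From (0.9, 2.7) to (1.7, 2.8), the purple torus covered √(0.8² + 0.1²) ≈ 0.8 units.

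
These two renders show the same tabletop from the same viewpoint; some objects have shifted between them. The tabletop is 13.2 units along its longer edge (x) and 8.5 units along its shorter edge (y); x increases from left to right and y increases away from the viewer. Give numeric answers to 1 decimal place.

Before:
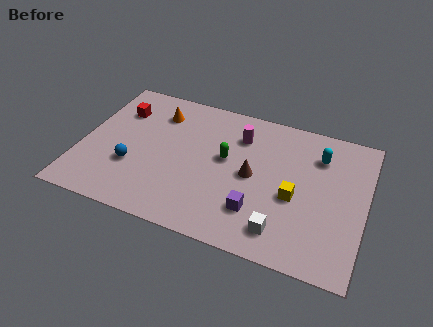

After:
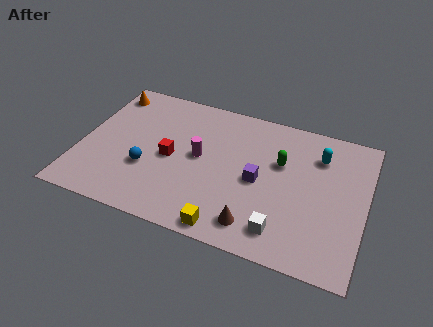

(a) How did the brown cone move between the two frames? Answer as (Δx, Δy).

(0.4, -2.8)

The brown cone was at about (8.0, 4.2) and moved to about (8.4, 1.4).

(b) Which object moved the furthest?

the yellow cube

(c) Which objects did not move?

the cyan capsule and the white cube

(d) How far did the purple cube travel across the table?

1.8

The purple cube was near (8.4, 2.2) before and (8.3, 4.0) after, so it travelled √(0.1² + 1.8²) ≈ 1.8 units.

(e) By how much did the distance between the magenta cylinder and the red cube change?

-4.3

They were about 5.7 units apart before and 1.4 after — 4.3 units closer together.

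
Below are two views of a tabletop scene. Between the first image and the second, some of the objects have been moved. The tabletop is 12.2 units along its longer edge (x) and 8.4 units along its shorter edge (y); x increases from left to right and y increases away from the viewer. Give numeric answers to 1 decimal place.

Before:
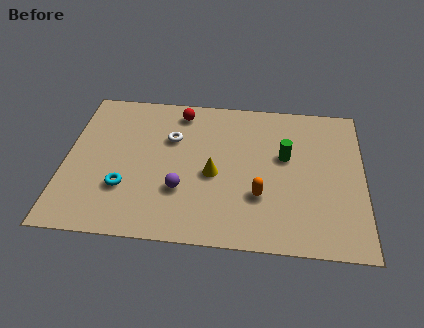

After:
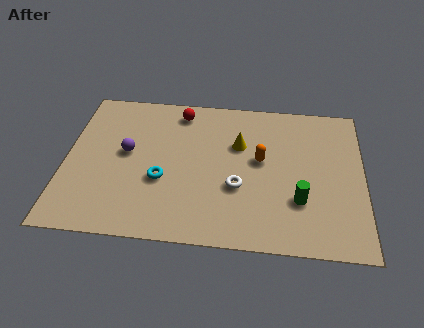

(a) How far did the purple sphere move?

3.0

From (4.8, 2.7) to (2.5, 4.6), the purple sphere covered √(2.3² + 1.9²) ≈ 3.0 units.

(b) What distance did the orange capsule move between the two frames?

2.0

The orange capsule moved from about (8.0, 2.7) to (8.0, 4.7), a distance of √(0.0² + 2.0²) ≈ 2.0.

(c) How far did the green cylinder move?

2.5

The green cylinder was near (9.0, 5.0) before and (9.6, 2.6) after, so it travelled √(0.6² + 2.4²) ≈ 2.5 units.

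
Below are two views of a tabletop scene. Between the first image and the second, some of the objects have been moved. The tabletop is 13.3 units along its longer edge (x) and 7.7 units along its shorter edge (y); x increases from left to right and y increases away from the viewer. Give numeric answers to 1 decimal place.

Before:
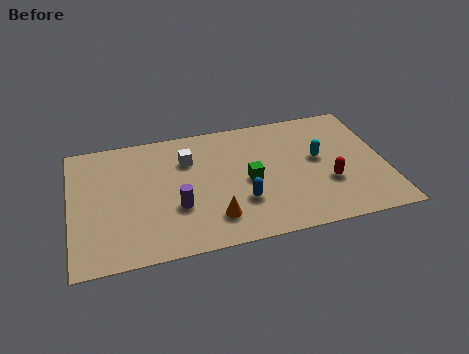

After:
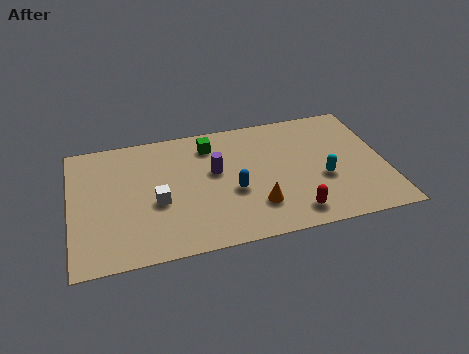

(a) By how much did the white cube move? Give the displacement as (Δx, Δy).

(-1.4, -2.3)

The white cube started near (5.0, 5.5) and ended near (3.6, 3.2).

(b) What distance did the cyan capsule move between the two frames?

1.3

The cyan capsule was near (10.5, 4.3) before and (10.6, 3.0) after, so it travelled √(0.1² + 1.3²) ≈ 1.3 units.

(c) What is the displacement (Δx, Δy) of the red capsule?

(-1.6, -1.5)

From the two frames, the red capsule sits at roughly (10.8, 2.7) before and (9.2, 1.2) after.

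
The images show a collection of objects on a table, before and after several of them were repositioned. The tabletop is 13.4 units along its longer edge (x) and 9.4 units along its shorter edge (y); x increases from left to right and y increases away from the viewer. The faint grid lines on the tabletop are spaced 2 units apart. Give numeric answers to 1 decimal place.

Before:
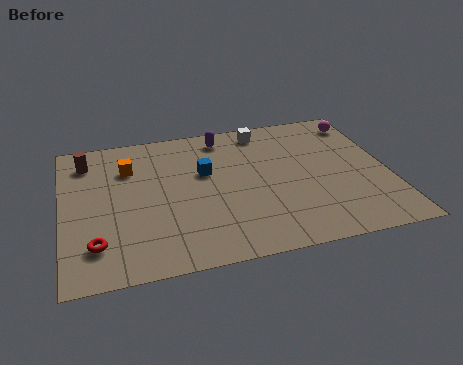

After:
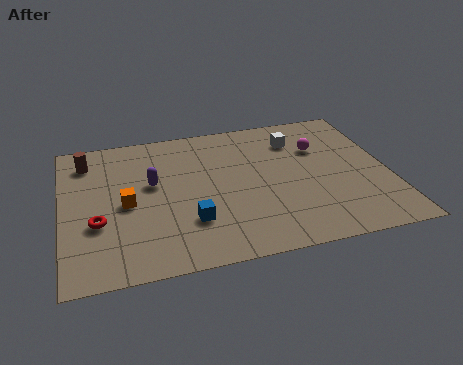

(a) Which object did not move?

the brown cylinder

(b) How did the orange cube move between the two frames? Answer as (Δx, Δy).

(-0.2, -2.4)

The orange cube started near (2.8, 6.8) and ended near (2.6, 4.4).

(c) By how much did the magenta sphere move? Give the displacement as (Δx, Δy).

(-1.9, -1.5)

The magenta sphere started near (12.6, 7.9) and ended near (10.7, 6.4).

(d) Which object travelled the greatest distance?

the purple capsule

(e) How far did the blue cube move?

3.2

The blue cube moved from about (5.9, 5.8) to (5.1, 2.7), a distance of √(0.8² + 3.1²) ≈ 3.2.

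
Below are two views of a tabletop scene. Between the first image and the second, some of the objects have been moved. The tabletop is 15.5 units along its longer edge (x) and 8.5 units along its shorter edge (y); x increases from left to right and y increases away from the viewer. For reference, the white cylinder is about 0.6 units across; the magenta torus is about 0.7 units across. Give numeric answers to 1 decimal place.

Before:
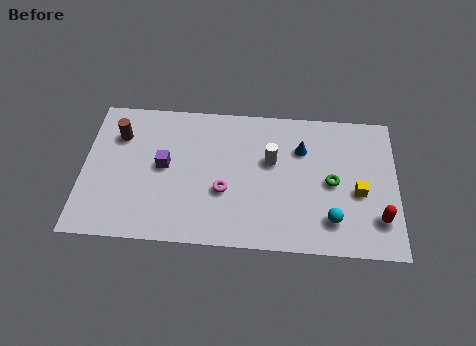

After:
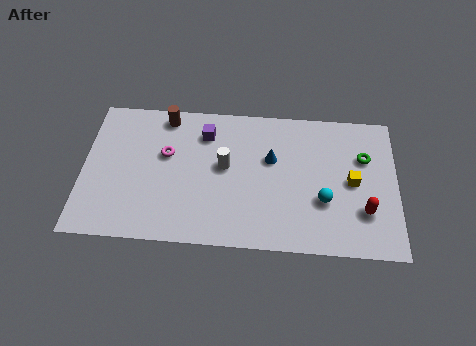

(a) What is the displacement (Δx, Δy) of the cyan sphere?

(-0.4, 1.1)

The cyan sphere started near (12.3, 1.9) and ended near (11.9, 3.0).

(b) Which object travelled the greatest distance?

the magenta torus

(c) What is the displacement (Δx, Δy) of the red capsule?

(-0.7, 0.4)

From the two frames, the red capsule sits at roughly (14.6, 2.1) before and (13.9, 2.5) after.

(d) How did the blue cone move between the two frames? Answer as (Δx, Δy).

(-1.5, -0.7)

The blue cone was at about (10.8, 6.0) and moved to about (9.3, 5.3).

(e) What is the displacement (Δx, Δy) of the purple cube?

(2.0, 2.1)

The purple cube started near (4.0, 4.5) and ended near (6.0, 6.6).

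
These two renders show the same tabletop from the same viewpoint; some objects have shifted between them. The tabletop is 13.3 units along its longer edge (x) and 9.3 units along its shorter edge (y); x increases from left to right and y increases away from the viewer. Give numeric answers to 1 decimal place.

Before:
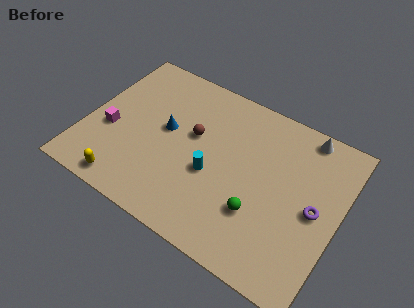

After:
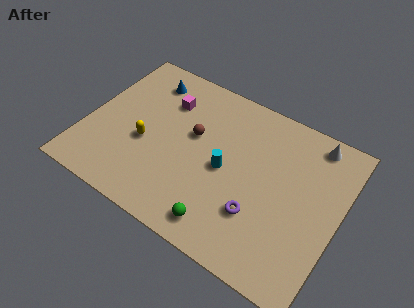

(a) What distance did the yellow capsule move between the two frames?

2.8

From (2.7, 1.0) to (3.2, 3.8), the yellow capsule covered √(0.5² + 2.8²) ≈ 2.8 units.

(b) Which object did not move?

the brown sphere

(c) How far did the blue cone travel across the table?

2.9

From (4.1, 5.1) to (2.6, 7.6), the blue cone covered √(1.5² + 2.5²) ≈ 2.9 units.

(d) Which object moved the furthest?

the magenta cube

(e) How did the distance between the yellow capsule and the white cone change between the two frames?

-1.7

The distance was about 11.1 in the first image and 9.4 in the second, so they moved 1.7 units closer together.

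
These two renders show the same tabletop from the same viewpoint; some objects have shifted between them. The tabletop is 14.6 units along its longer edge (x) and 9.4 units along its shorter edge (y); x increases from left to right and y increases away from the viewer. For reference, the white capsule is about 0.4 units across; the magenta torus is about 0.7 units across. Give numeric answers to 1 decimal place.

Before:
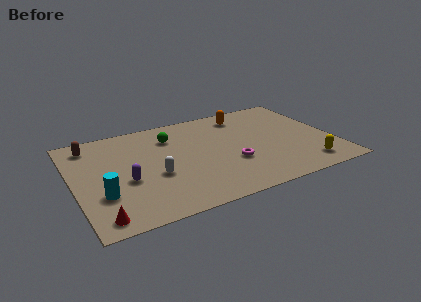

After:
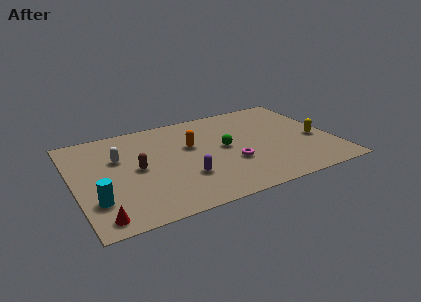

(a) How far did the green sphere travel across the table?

3.6

From (5.7, 7.1) to (8.5, 4.9), the green sphere covered √(2.8² + 2.2²) ≈ 3.6 units.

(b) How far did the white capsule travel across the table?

3.0

The white capsule was near (4.4, 3.7) before and (2.6, 6.1) after, so it travelled √(1.8² + 2.4²) ≈ 3.0 units.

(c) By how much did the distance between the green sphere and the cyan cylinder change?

+1.9

They were about 5.9 units apart before and 7.8 after — 1.9 units further apart.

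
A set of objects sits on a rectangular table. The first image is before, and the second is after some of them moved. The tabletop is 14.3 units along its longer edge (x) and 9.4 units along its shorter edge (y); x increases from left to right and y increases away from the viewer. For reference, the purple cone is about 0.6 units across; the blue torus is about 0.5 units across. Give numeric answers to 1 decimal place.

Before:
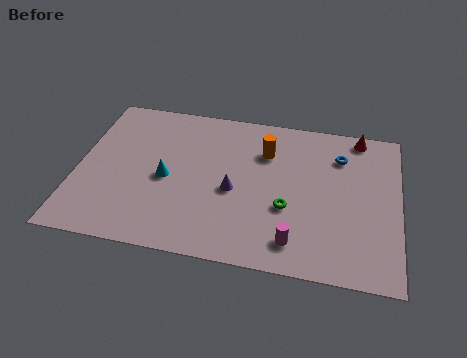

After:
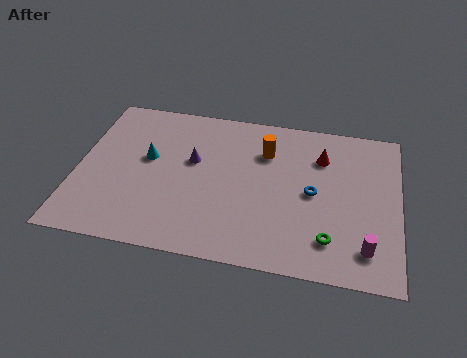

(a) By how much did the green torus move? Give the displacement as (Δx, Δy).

(1.9, -1.5)

From the two frames, the green torus sits at roughly (9.4, 3.5) before and (11.3, 2.0) after.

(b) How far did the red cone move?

2.3

From (12.4, 8.5) to (10.8, 6.9), the red cone covered √(1.6² + 1.6²) ≈ 2.3 units.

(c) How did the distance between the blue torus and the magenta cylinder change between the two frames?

-2.1

The distance was about 5.8 in the first image and 3.7 in the second, so they moved 2.1 units closer together.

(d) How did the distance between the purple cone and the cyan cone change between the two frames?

-1.0

They were about 3.0 units apart before and 2.0 after — 1.0 units closer together.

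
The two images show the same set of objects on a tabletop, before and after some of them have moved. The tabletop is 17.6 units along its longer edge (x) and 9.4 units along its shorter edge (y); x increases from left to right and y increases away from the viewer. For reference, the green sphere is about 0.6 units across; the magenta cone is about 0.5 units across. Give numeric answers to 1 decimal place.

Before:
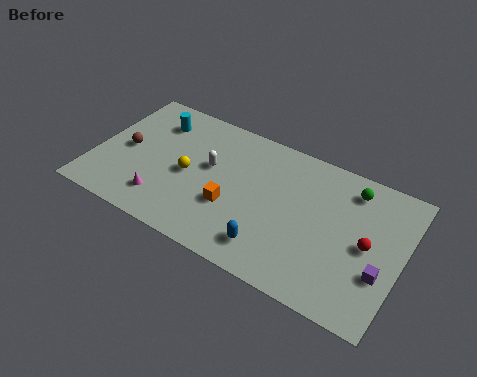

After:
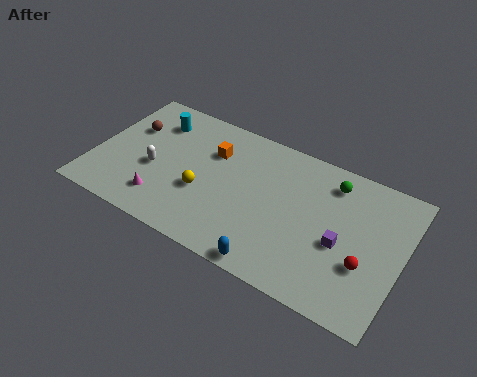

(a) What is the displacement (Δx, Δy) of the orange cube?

(-1.6, 3.2)

The orange cube started near (8.1, 3.4) and ended near (6.5, 6.6).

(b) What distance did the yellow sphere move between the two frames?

1.3

The yellow sphere moved from about (5.4, 4.4) to (6.4, 3.6), a distance of √(1.0² + 0.8²) ≈ 1.3.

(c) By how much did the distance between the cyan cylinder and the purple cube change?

-2.4

Before: roughly 14.2 units apart; after: 11.8. That's 2.4 units closer together.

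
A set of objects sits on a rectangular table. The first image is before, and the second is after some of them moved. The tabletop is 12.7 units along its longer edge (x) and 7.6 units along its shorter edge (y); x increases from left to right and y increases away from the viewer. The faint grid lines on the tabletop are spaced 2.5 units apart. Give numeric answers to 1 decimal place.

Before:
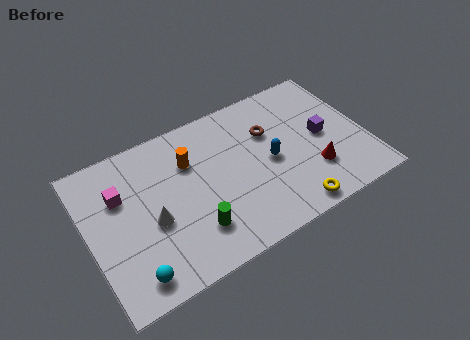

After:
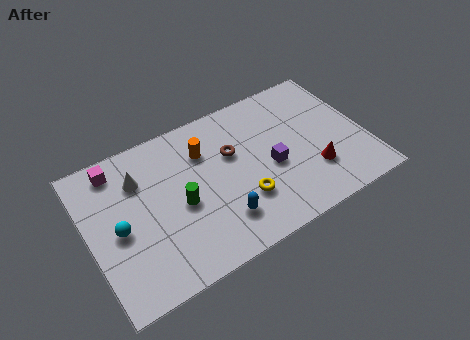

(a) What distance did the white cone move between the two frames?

2.3

The white cone moved from about (2.8, 3.2) to (2.5, 5.5), a distance of √(0.3² + 2.3²) ≈ 2.3.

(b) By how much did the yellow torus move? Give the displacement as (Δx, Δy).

(-2.0, 1.5)

The yellow torus was at about (8.8, 0.8) and moved to about (6.8, 2.3).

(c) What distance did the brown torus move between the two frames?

1.8

The brown torus moved from about (8.5, 5.1) to (6.7, 4.8), a distance of √(1.8² + 0.3²) ≈ 1.8.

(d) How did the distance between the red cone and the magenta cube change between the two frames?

+0.5

The distance was about 9.0 in the first image and 9.5 in the second, so they moved 0.5 units further apart.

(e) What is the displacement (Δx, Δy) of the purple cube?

(-2.5, -0.5)

The purple cube started near (10.8, 3.8) and ended near (8.3, 3.3).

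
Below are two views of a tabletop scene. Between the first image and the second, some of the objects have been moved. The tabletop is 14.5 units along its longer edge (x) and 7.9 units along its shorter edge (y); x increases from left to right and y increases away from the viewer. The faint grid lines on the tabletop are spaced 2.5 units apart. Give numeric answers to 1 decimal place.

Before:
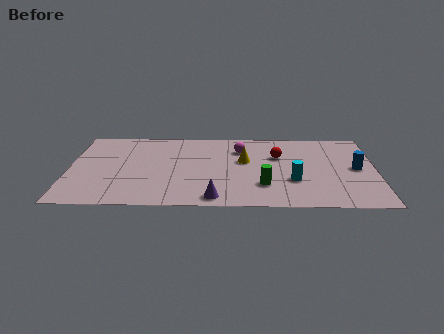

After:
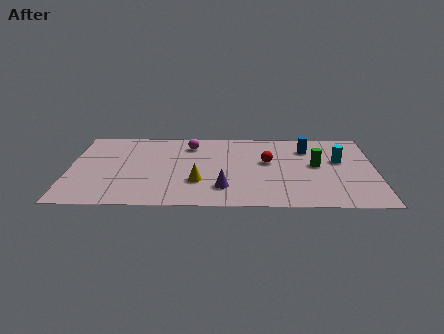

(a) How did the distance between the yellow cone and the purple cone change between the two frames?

-2.7

They were about 4.0 units apart before and 1.3 after — 2.7 units closer together.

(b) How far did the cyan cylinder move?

3.0

The cyan cylinder was near (10.6, 2.7) before and (12.8, 4.8) after, so it travelled √(2.2² + 2.1²) ≈ 3.0 units.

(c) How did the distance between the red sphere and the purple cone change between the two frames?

-1.8

Before: roughly 5.2 units apart; after: 3.4. That's 1.8 units closer together.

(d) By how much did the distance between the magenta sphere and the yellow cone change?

+2.6

They were about 1.2 units apart before and 3.8 after — 2.6 units further apart.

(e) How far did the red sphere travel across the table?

0.8

The red sphere moved from about (9.9, 5.2) to (9.4, 4.6), a distance of √(0.5² + 0.6²) ≈ 0.8.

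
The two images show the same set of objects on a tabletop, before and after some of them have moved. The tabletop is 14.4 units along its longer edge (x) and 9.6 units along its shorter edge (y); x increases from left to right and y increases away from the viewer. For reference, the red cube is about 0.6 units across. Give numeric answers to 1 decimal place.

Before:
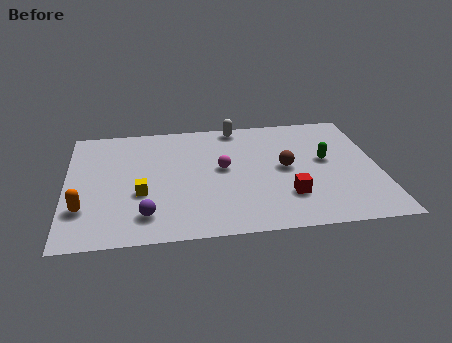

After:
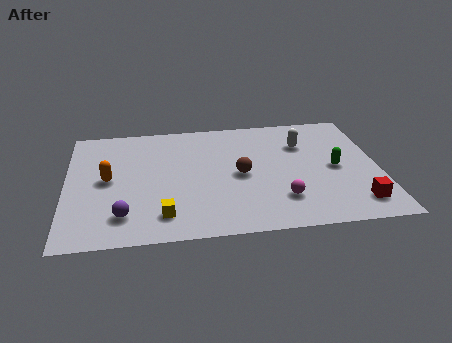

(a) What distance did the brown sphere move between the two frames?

2.1

The brown sphere moved from about (10.1, 4.9) to (8.0, 4.6), a distance of √(2.1² + 0.3²) ≈ 2.1.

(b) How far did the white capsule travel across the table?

3.6

The white capsule was near (8.0, 8.7) before and (11.0, 6.8) after, so it travelled √(3.0² + 1.9²) ≈ 3.6 units.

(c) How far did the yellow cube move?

2.1

From (3.4, 3.6) to (4.4, 1.8), the yellow cube covered √(1.0² + 1.8²) ≈ 2.1 units.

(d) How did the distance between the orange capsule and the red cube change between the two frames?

+2.4

Before: roughly 9.3 units apart; after: 11.7. That's 2.4 units further apart.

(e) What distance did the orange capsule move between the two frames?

2.5

From (0.8, 2.7) to (1.9, 4.9), the orange capsule covered √(1.1² + 2.2²) ≈ 2.5 units.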